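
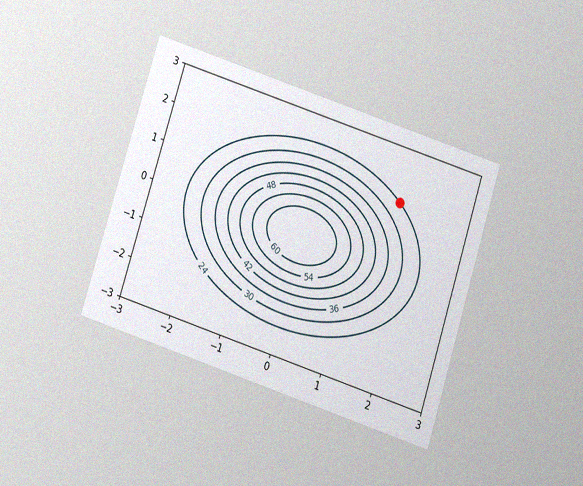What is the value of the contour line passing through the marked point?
24

The chart is tilted about 18° clockwise and viewed slightly from below, with some photo noise. The marked point sits on the contour labelled 24.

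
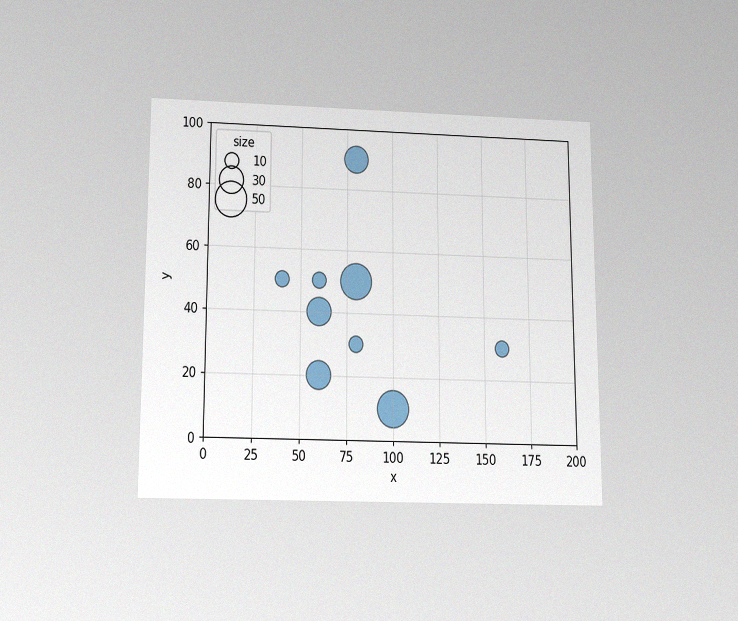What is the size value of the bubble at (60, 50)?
10

The chart is viewed slightly from below, with some photo noise. Matching the bubble at (60, 50) against the size legend gives 10.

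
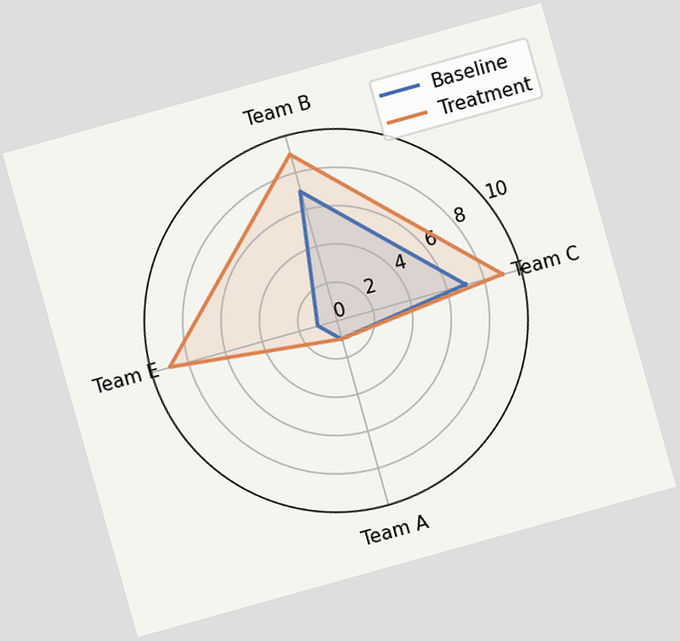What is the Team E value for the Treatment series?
The chart is tilted about 16° counter-clockwise. On the Team E axis, Treatment reaches 9.

9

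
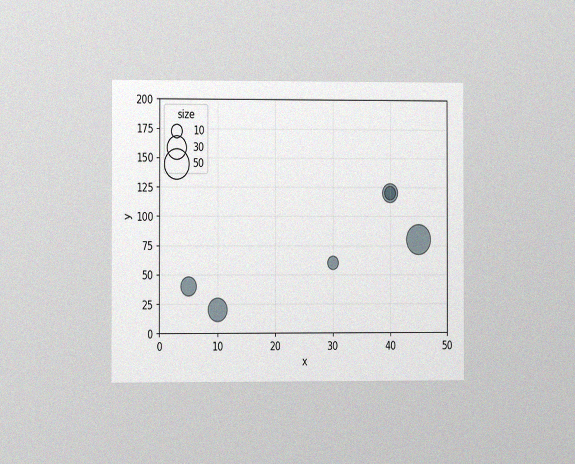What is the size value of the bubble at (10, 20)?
The chart is viewed slightly from the left, with some photo noise. Matching the bubble at (10, 20) against the size legend gives 30.

30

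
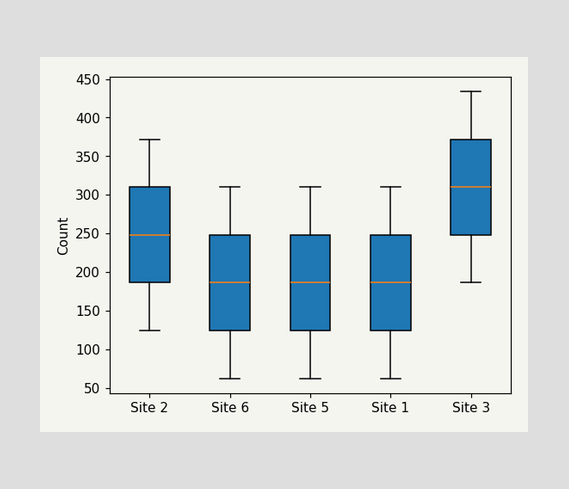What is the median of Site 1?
The median line in the Site 1 box sits at 186.

186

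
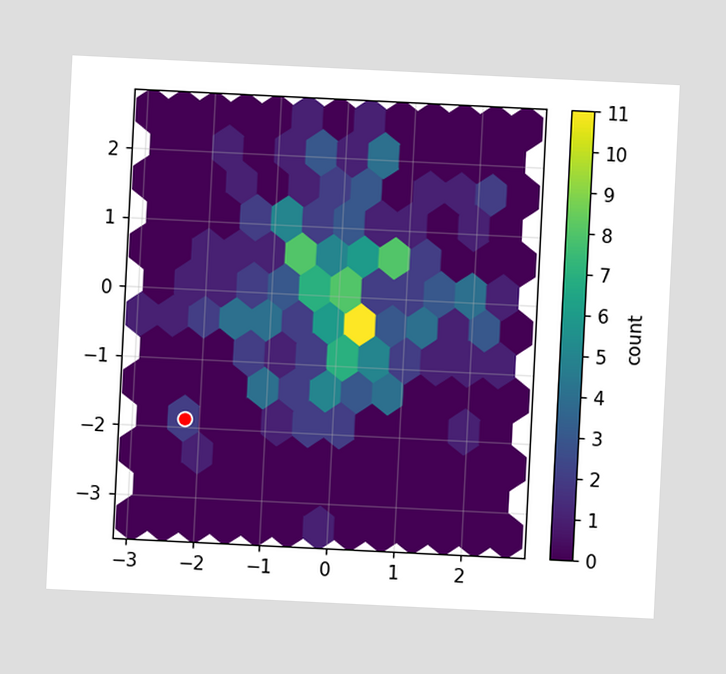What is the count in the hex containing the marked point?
The chart is tilted about 3° clockwise. The marked hex reads 2 on the colorbar.

2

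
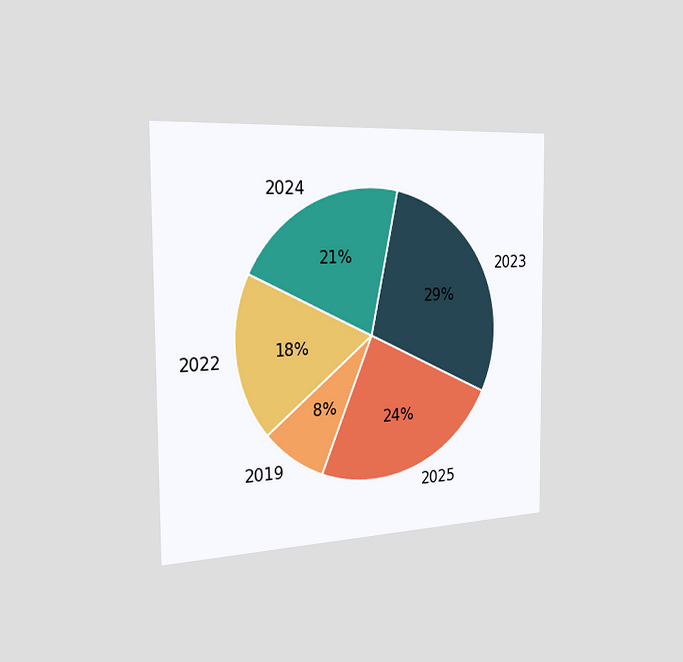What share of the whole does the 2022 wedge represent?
The chart is viewed slightly from the left. The 2022 slice takes up 18% of the pie.

18%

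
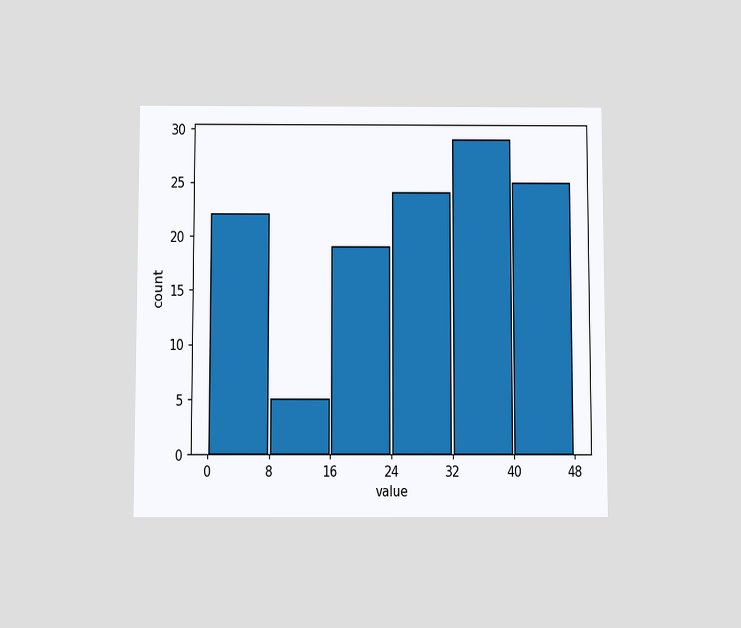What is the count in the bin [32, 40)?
The chart is viewed slightly from below. The [32, 40) bin has height 29.

29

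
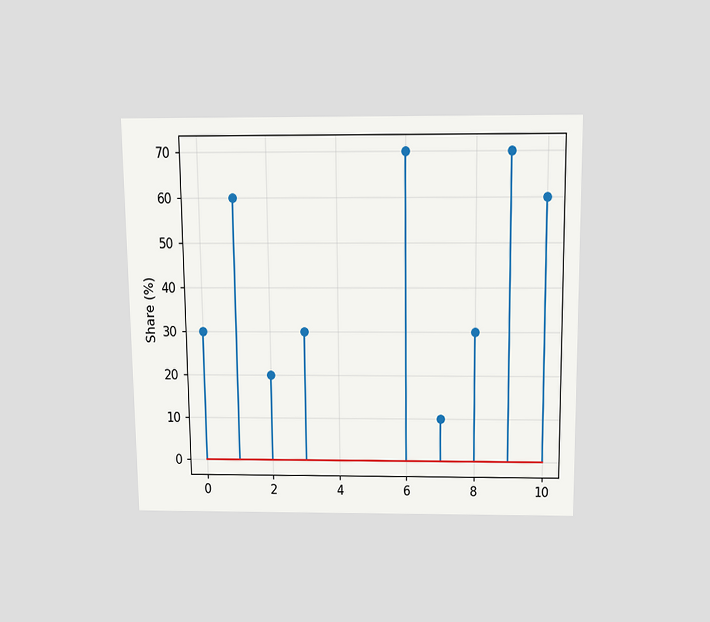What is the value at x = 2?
20%

The chart is viewed slightly from above. The stem at x=2 reaches 20%.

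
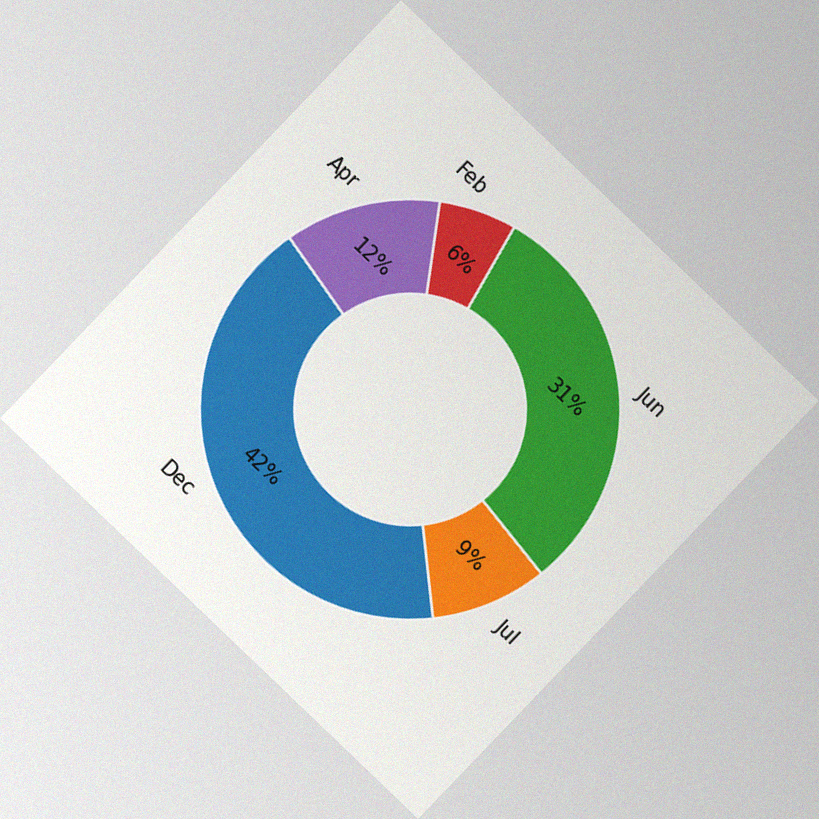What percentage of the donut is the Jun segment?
31%

The chart is tilted about 44° clockwise, with some photo noise. The Jun segment takes up 31% of the ring.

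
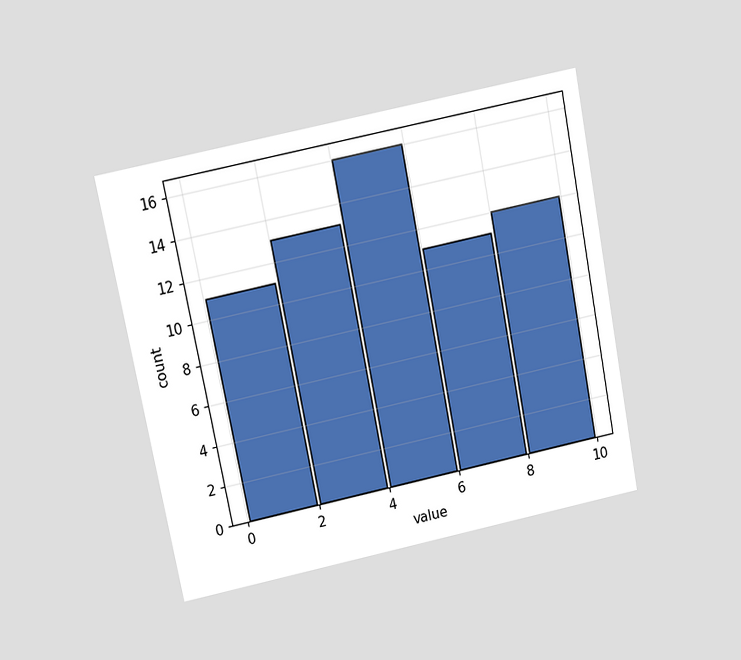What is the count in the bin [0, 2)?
11

The chart is tilted about 11° counter-clockwise and viewed slightly from above. The [0, 2) bin has height 11.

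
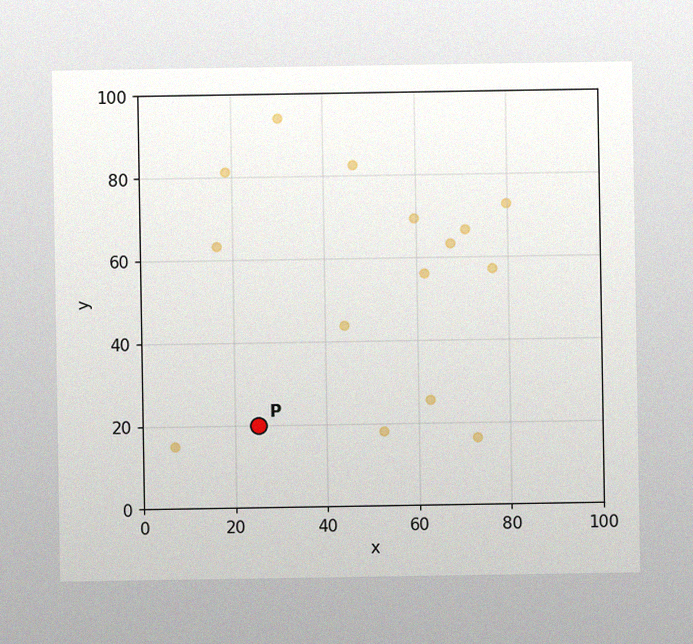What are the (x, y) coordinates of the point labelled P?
(25, 20)

The image has some photo noise and uneven lighting. Following the gridlines from P to each axis, P sits at (25, 20).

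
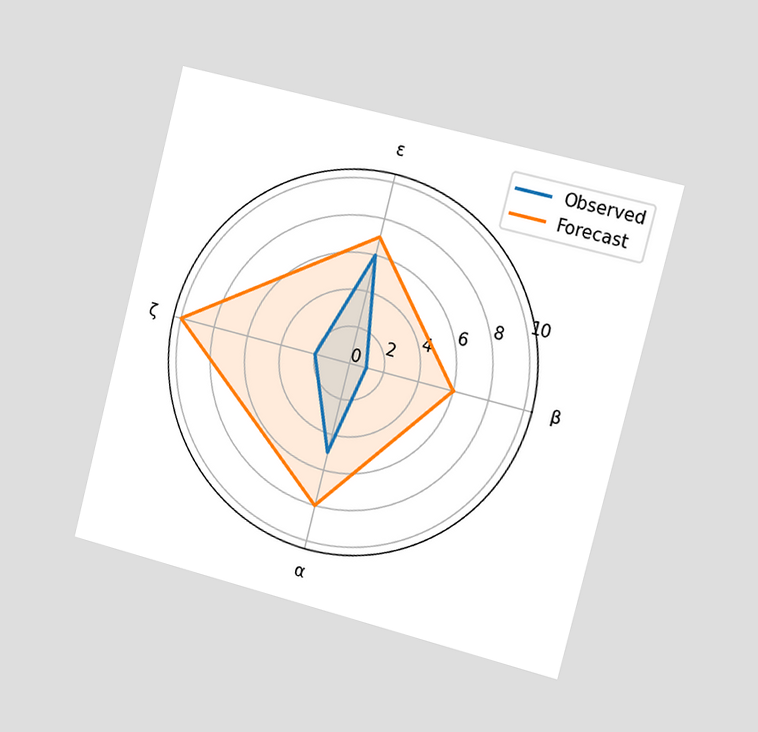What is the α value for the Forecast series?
The chart is tilted about 14° clockwise and viewed slightly from the right. On the α axis, Forecast reaches 8.

8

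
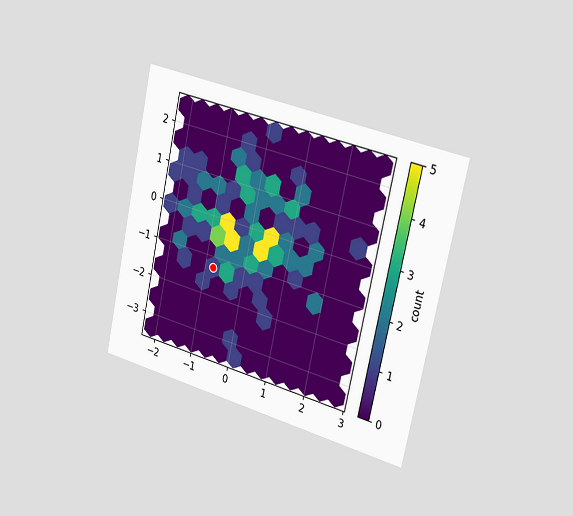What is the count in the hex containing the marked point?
The chart is tilted about 12° clockwise and viewed slightly from the right. The marked hex reads 1 on the colorbar.

1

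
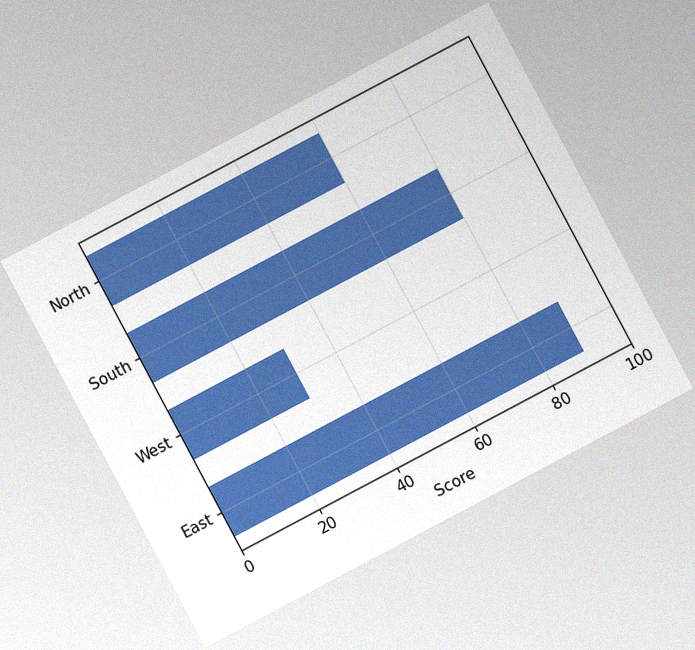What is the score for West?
30

The chart is tilted about 28° counter-clockwise, with some photo noise. Reading along the chart's x-axis, the West bar reaches 30.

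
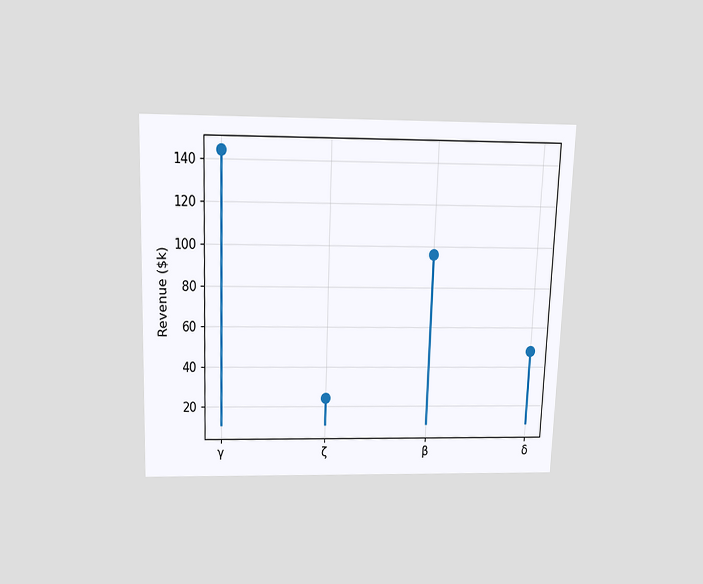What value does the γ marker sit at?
The chart is tilted about 2° clockwise and viewed slightly from above. The γ marker sits at $144k.

$144k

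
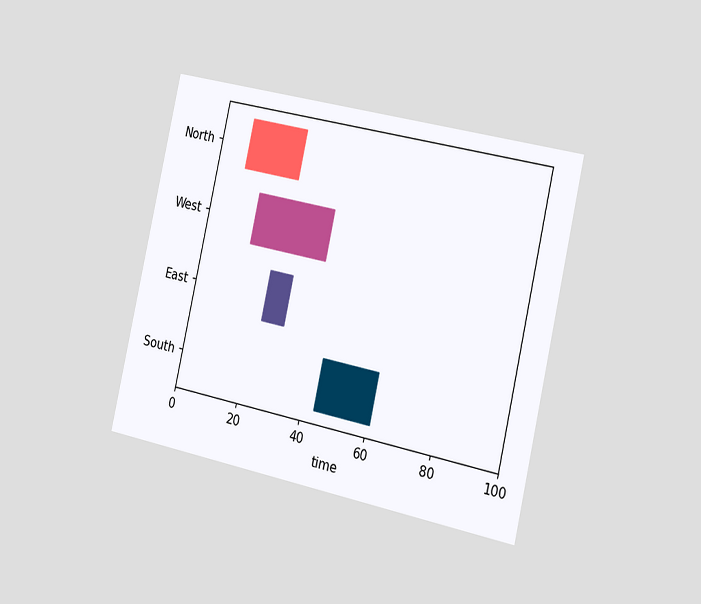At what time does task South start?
44

The chart is tilted about 13° clockwise and viewed slightly from the right. The South bar begins at t=44.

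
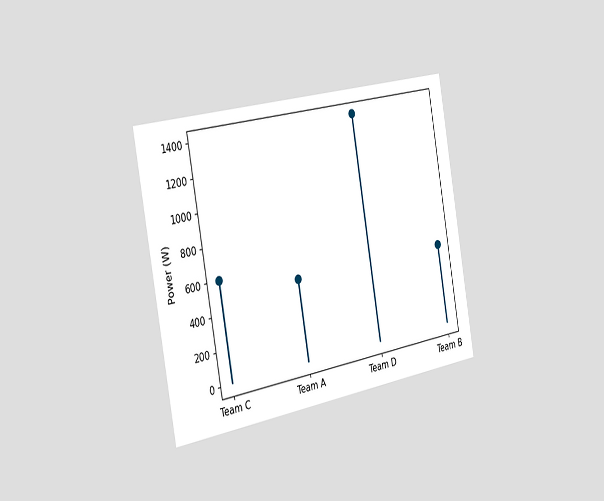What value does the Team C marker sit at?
The chart is tilted about 10° counter-clockwise and viewed slightly from the left. The Team C marker sits at 600W.

600W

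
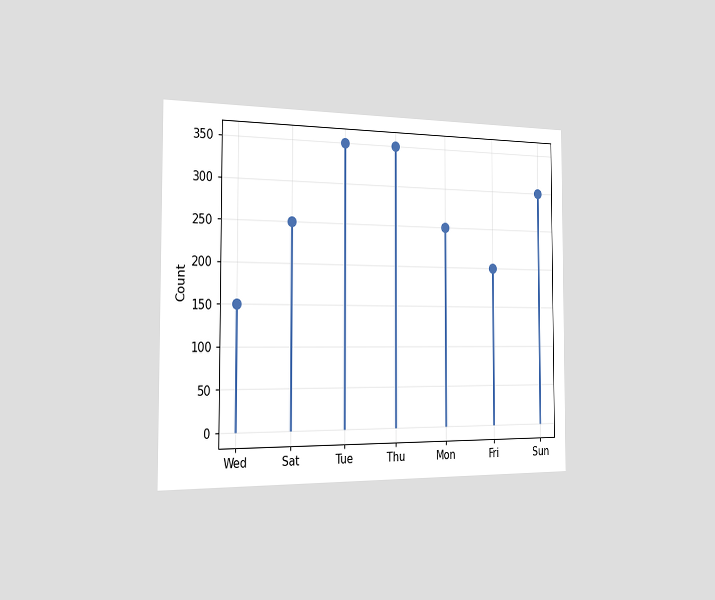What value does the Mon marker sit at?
250

The chart is viewed slightly from the left. The Mon marker sits at 250.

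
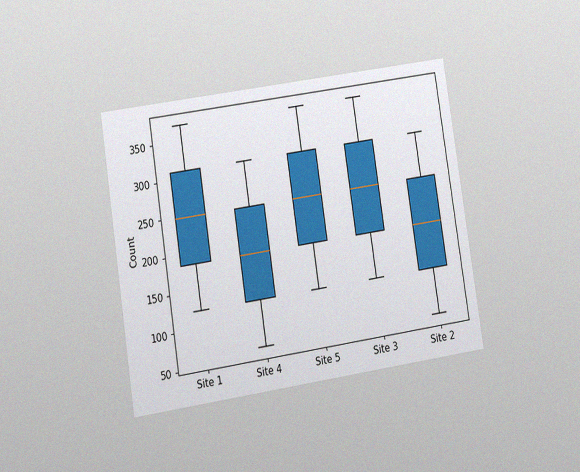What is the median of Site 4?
186

The chart is tilted about 9° counter-clockwise and viewed at a slight angle, with some photo noise. The median line in the Site 4 box sits at 186.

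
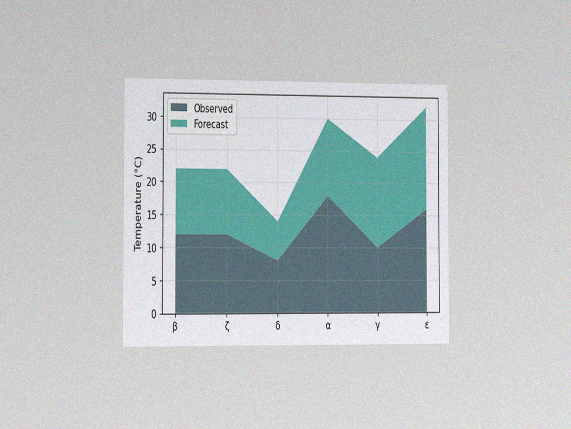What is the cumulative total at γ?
The chart is viewed slightly from the left, with some photo noise. The stacked total at γ reaches 24°C.

24°C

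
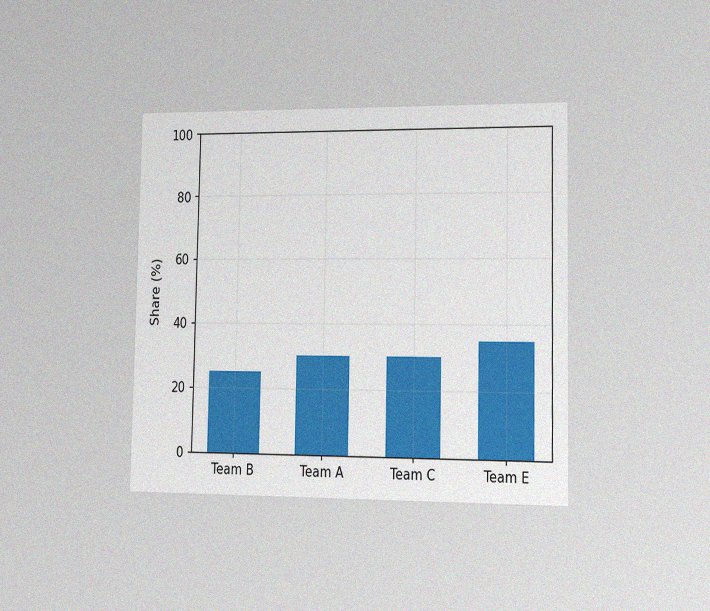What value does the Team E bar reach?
The chart is viewed slightly from the right, with some photo noise. Reading along the chart's y-axis, the Team E bar reaches 35%.

35%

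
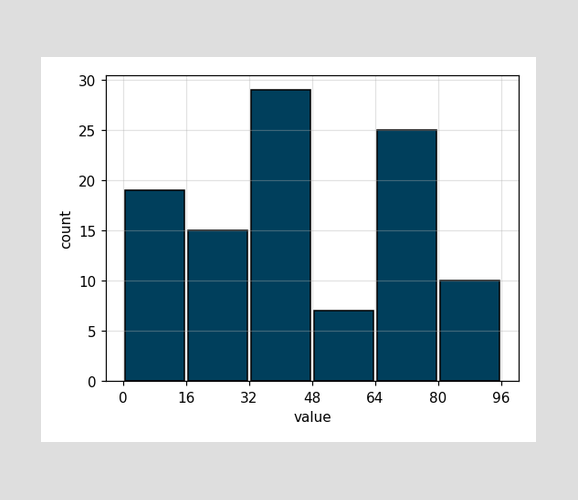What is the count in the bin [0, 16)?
The [0, 16) bin has height 19.

19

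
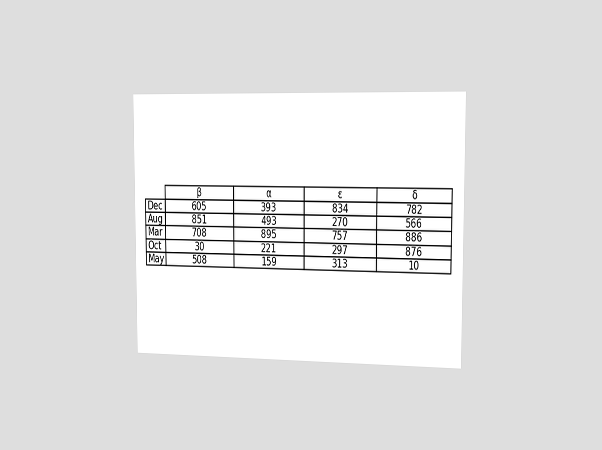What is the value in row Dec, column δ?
782

The chart is viewed slightly from the right. The (Dec, δ) cell reads 782.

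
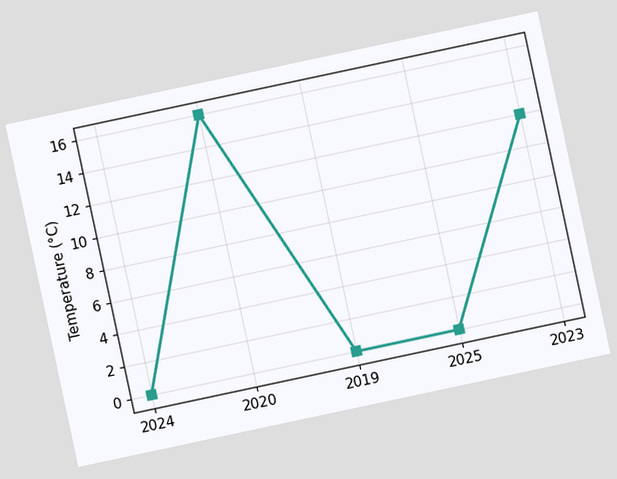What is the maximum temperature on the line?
16°C

The chart is tilted about 12° counter-clockwise. The highest point is at 2020, and reading across to the y-axis gives 16°C.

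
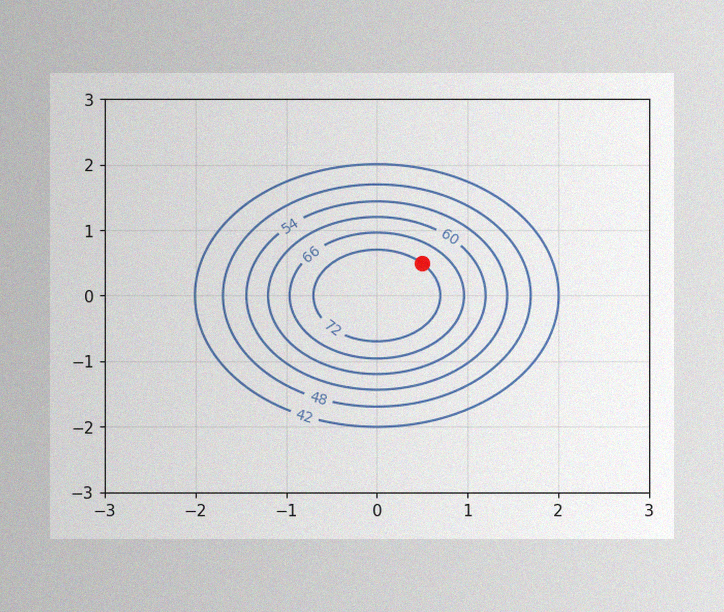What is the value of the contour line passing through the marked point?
The image has some photo noise and uneven lighting. The marked point sits on the contour labelled 72.

72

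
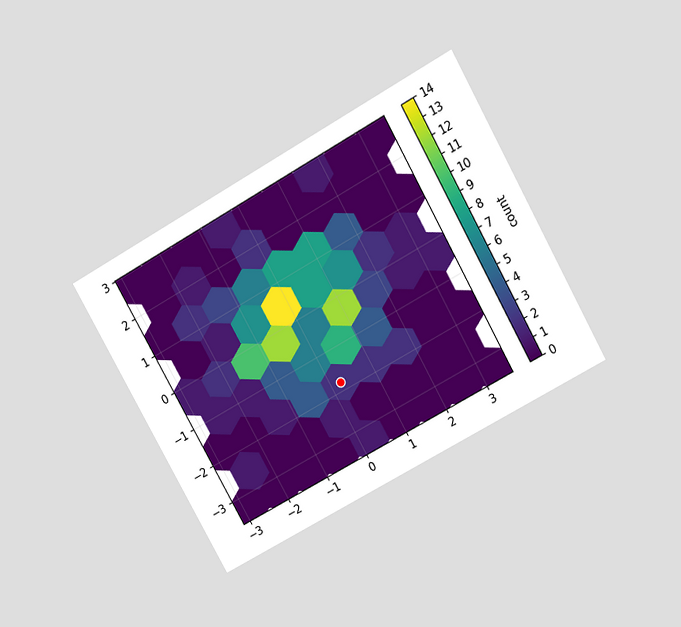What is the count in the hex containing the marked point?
2

The chart is tilted about 29° counter-clockwise and viewed slightly from above. The marked hex reads 2 on the colorbar.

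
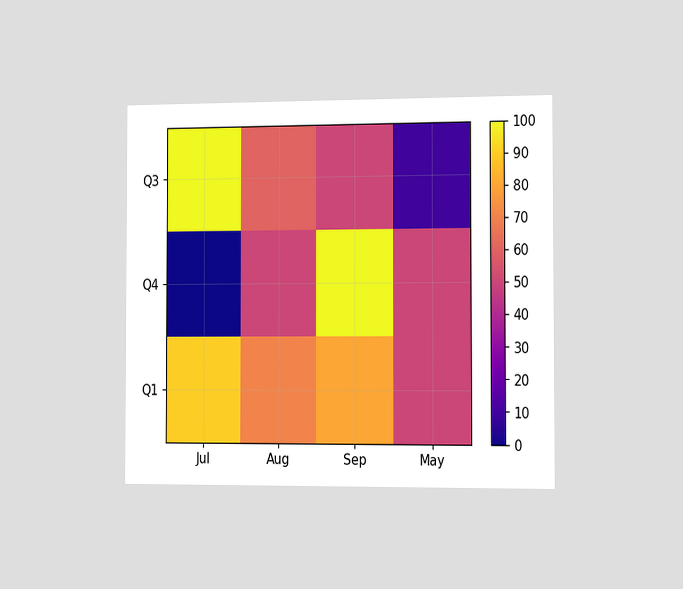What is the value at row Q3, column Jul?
The chart is viewed slightly from the right. Matching cell (Q3, Jul) against the colorbar gives 100.

100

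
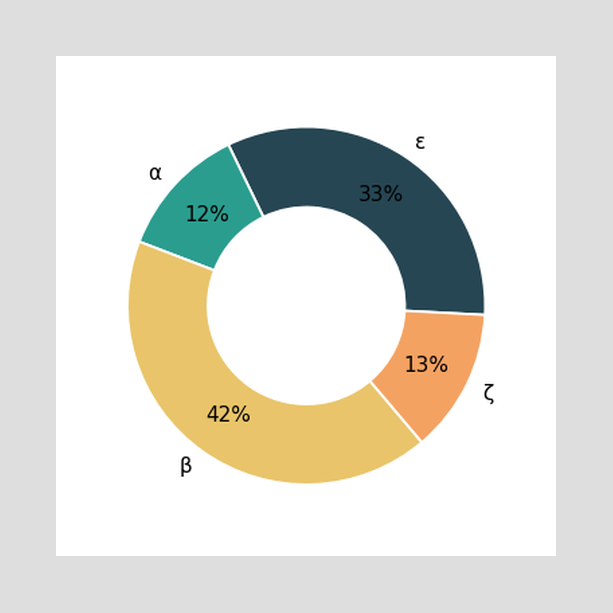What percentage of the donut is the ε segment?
33%

The ε segment takes up 33% of the ring.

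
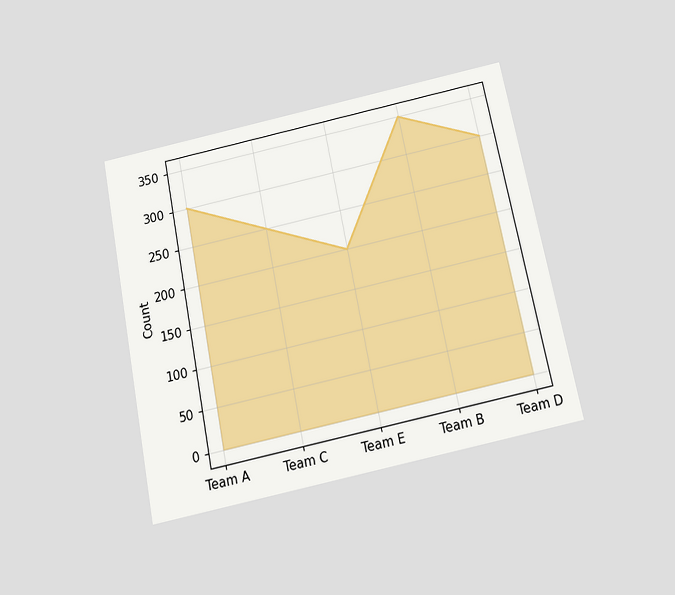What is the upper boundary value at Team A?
The chart is tilted about 11° counter-clockwise and viewed slightly from below. At Team A the upper boundary is at 300.

300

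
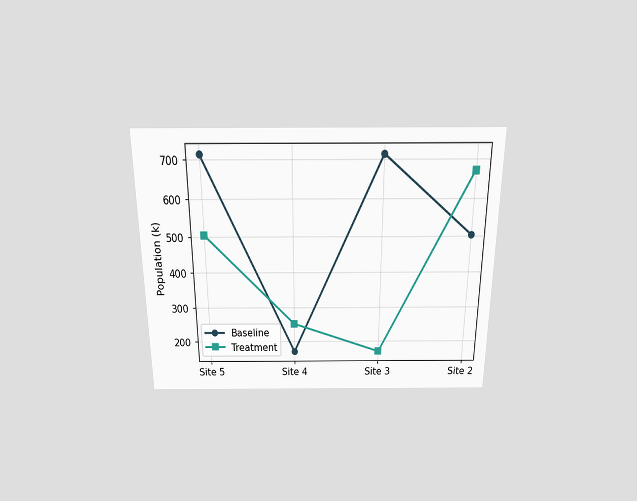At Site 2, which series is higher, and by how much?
The chart is viewed slightly from above. At Site 2, Treatment sits above the other line by 168k.

Treatment, by 168k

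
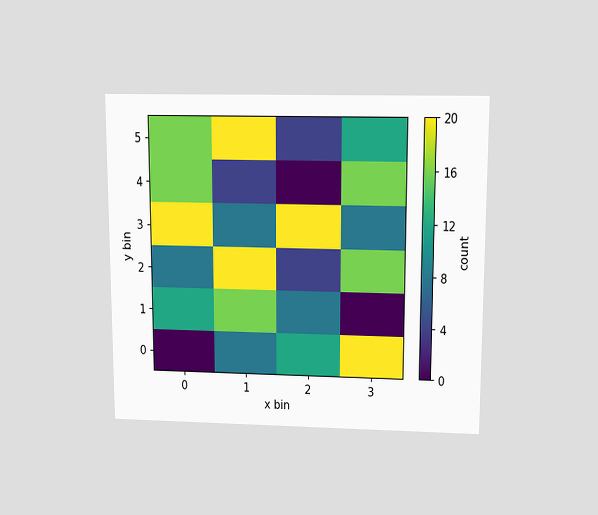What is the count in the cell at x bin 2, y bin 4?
The chart is viewed slightly from above. Matching the cell (2, 4) against the colorbar gives 0.

0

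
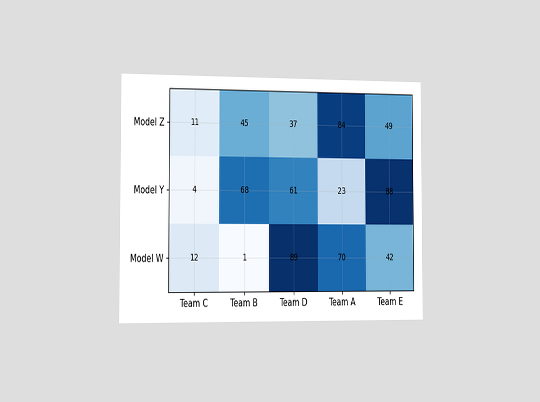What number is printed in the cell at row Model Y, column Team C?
The chart is viewed slightly from the left. The (Model Y, Team C) cell reads 4.

4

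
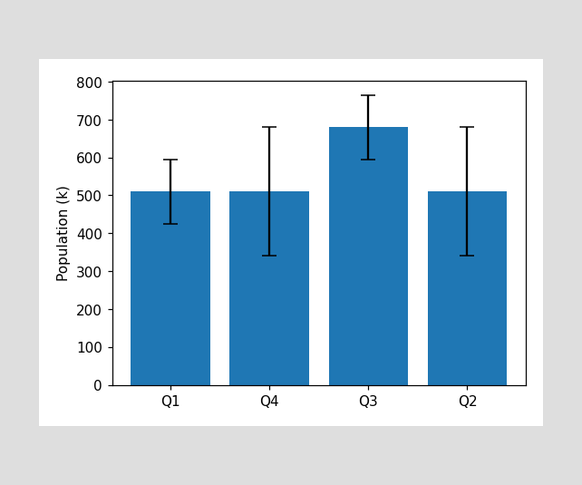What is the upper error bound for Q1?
The Q1 bar's upper whisker reaches 595k.

595k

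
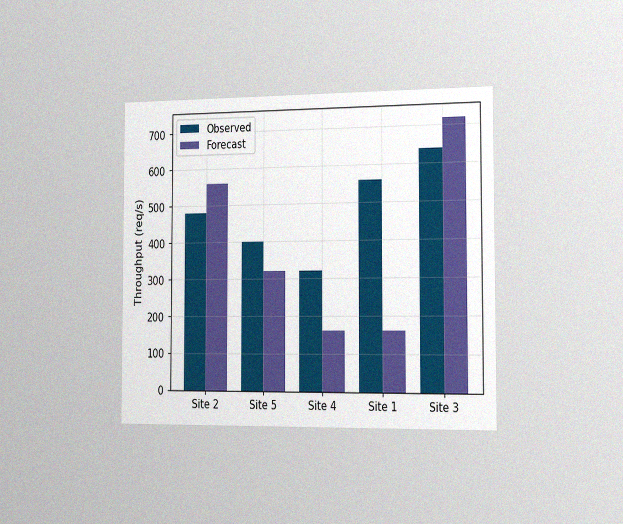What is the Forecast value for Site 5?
The chart is viewed slightly from the right, with some photo noise. The Forecast bar at Site 5 reaches 320req/s on the y-axis.

320req/s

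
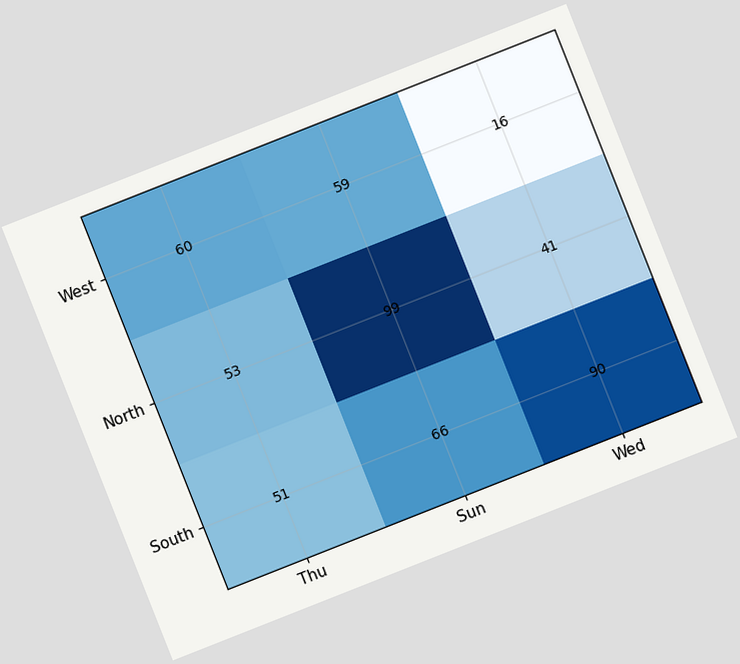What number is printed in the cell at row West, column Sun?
The chart is tilted about 22° counter-clockwise. The (West, Sun) cell reads 59.

59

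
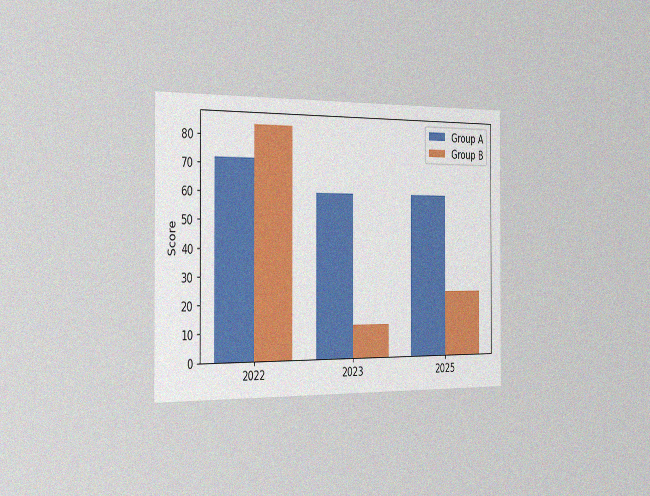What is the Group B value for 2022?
The chart is viewed slightly from the left, with some photo noise. The Group B bar at 2022 reaches 84 on the y-axis.

84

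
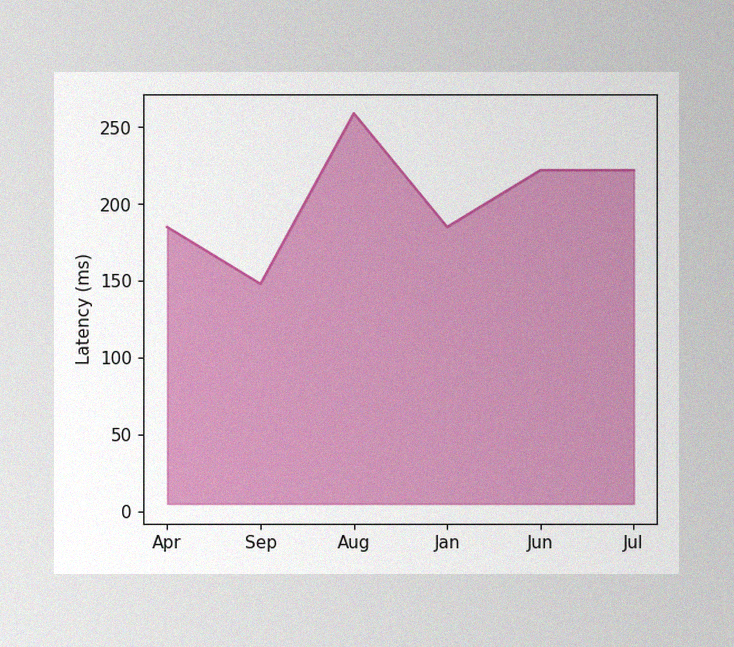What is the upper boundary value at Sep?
148ms

The image has some photo noise and uneven lighting. At Sep the upper boundary is at 148ms.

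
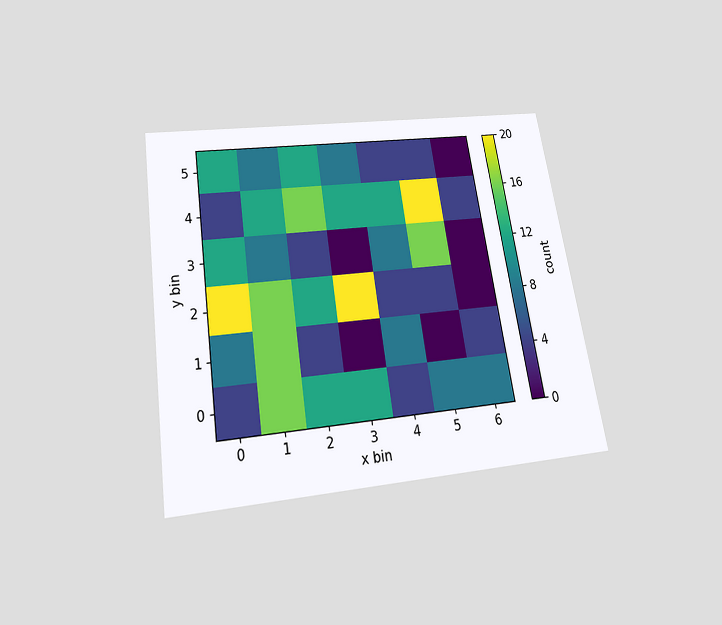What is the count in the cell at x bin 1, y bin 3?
The chart is tilted about 9° counter-clockwise and viewed slightly from below. Matching the cell (1, 3) against the colorbar gives 8.

8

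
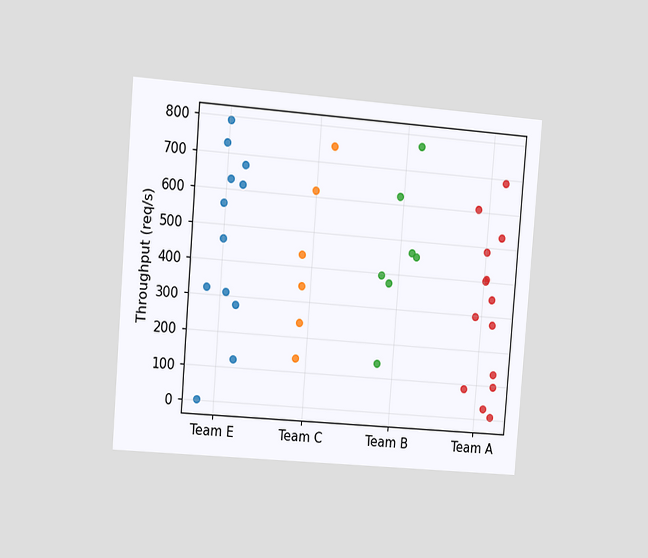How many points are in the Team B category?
The chart is tilted about 4° clockwise and viewed at a slight angle. Counting the markers in the Team B column gives 7.

7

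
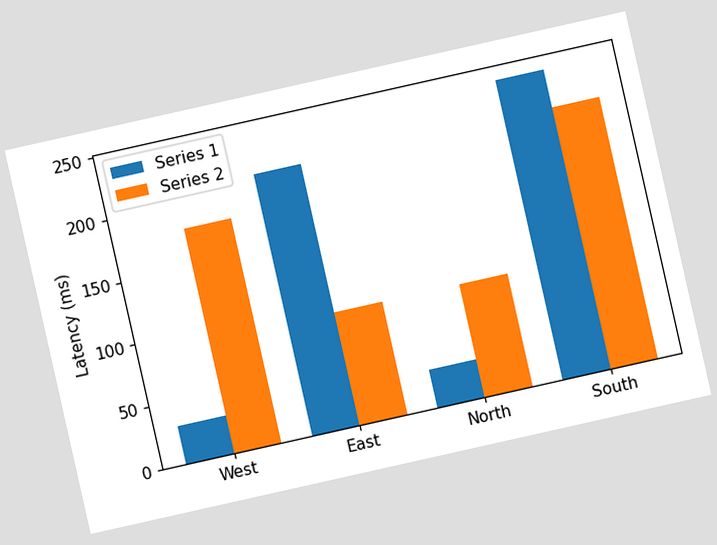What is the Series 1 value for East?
The chart is tilted about 13° counter-clockwise. The Series 1 bar at East reaches 210ms on the y-axis.

210ms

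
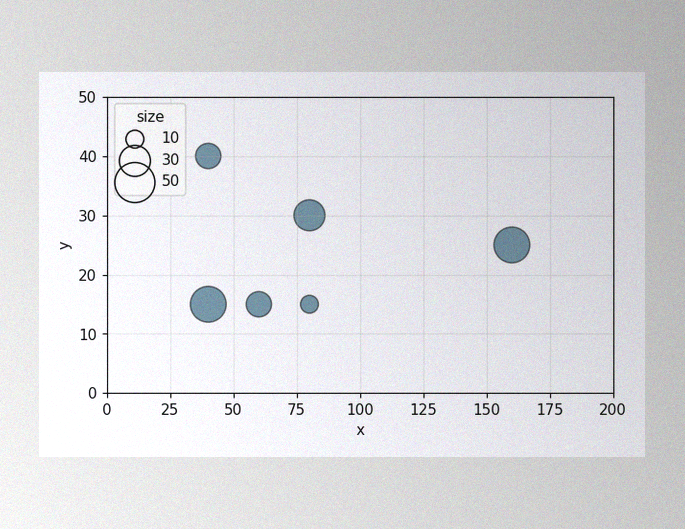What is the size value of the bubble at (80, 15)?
10

The image has some photo noise and uneven lighting. Matching the bubble at (80, 15) against the size legend gives 10.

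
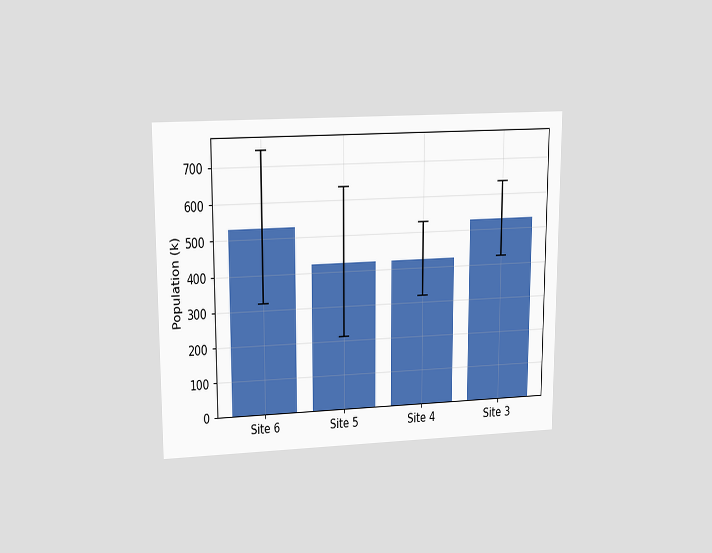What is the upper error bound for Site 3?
636k

The chart is viewed at a slight angle. The Site 3 bar's upper whisker reaches 636k.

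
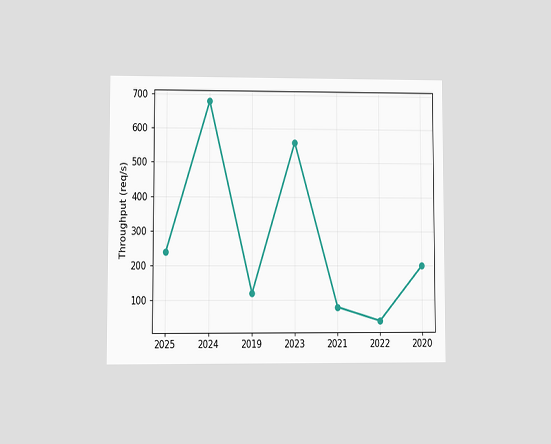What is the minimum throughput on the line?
The chart is viewed at a slight angle. The lowest point is at 2022, and reading across to the y-axis gives 40req/s.

40req/s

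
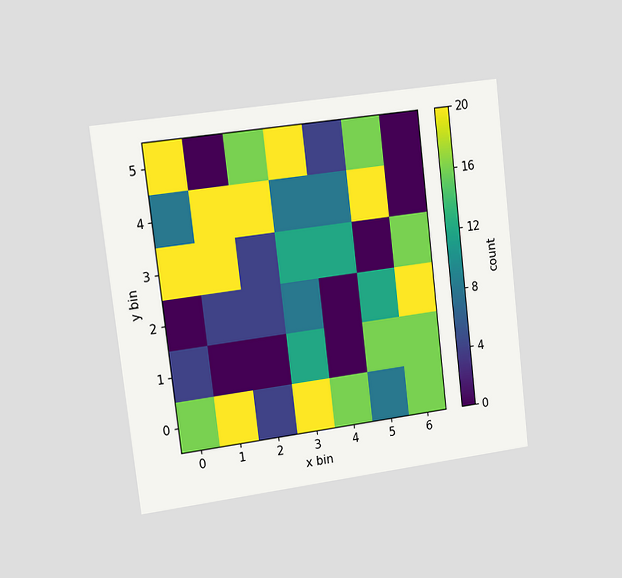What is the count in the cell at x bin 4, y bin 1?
0

The chart is tilted about 7° counter-clockwise and viewed slightly from the left. Matching the cell (4, 1) against the colorbar gives 0.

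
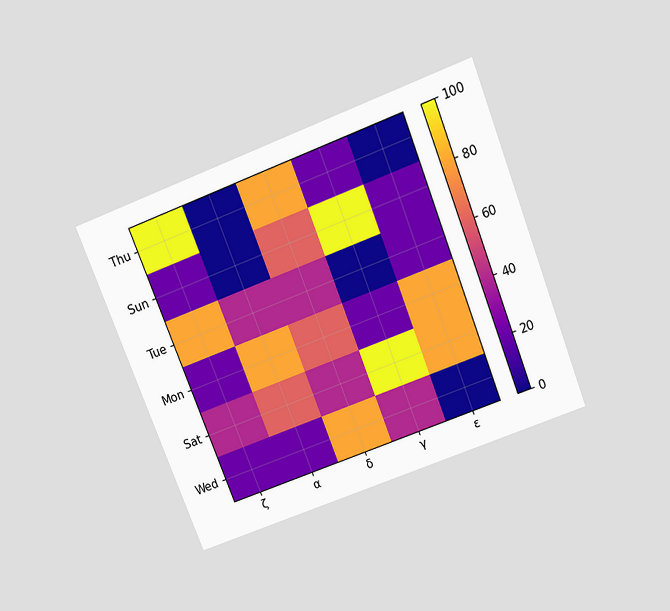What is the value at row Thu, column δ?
80

The chart is tilted about 21° counter-clockwise and viewed slightly from above. Matching cell (Thu, δ) against the colorbar gives 80.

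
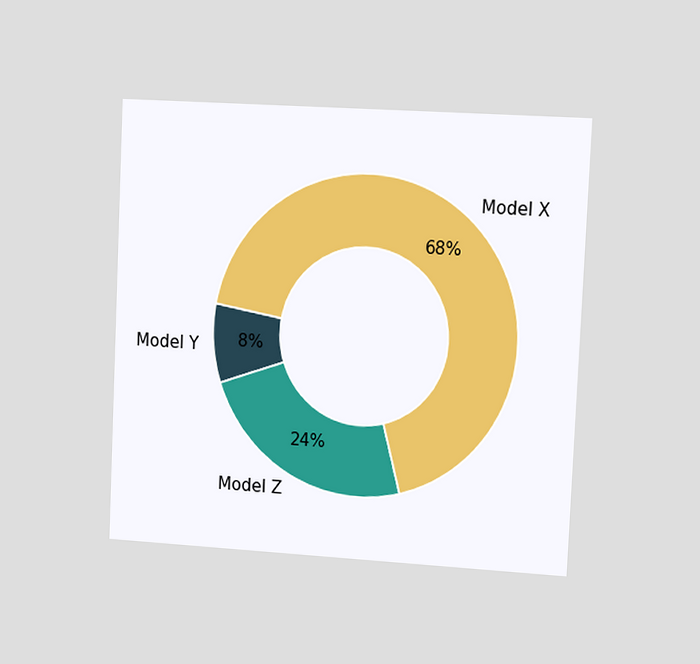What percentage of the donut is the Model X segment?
The chart is tilted about 3° clockwise and viewed slightly from the right. The Model X segment takes up 68% of the ring.

68%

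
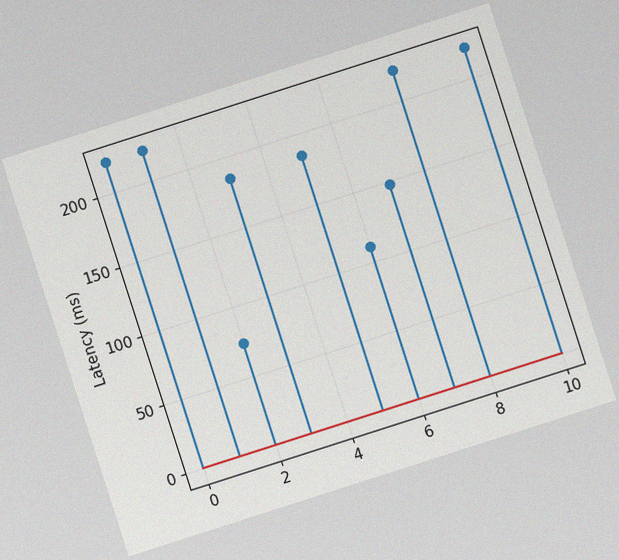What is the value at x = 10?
222ms

The chart is tilted about 18° counter-clockwise, with some photo noise. The stem at x=10 reaches 222ms.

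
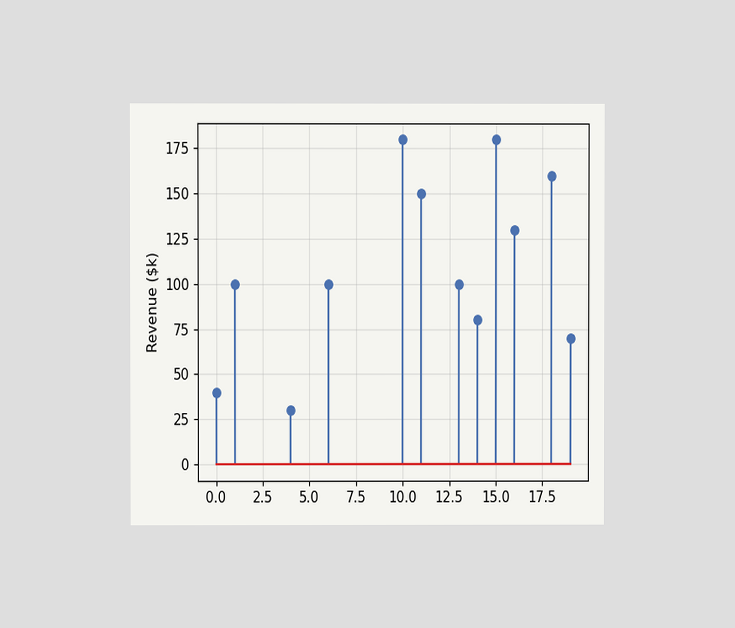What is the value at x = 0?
The chart is viewed at a slight angle. The stem at x=0 reaches $40k.

$40k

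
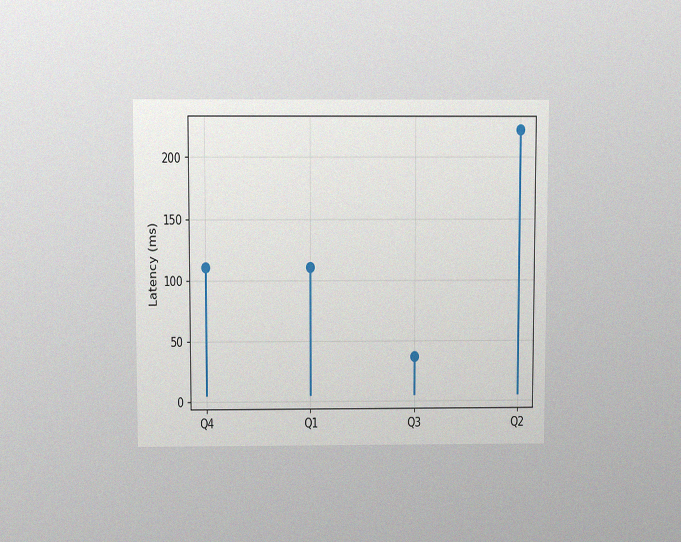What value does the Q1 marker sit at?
The chart is viewed slightly from above, with some photo noise. The Q1 marker sits at 111ms.

111ms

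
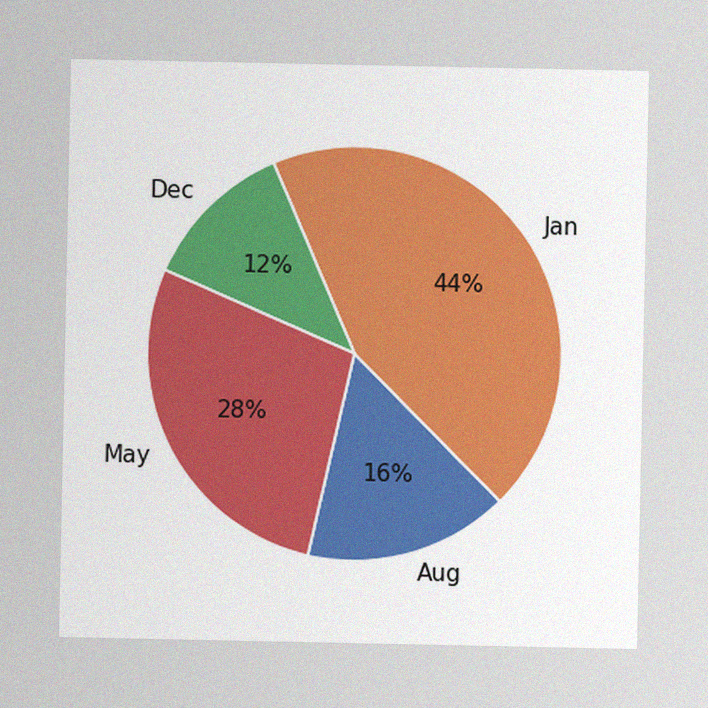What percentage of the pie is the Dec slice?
12%

The image has some photo noise and uneven lighting. The Dec slice takes up 12% of the pie.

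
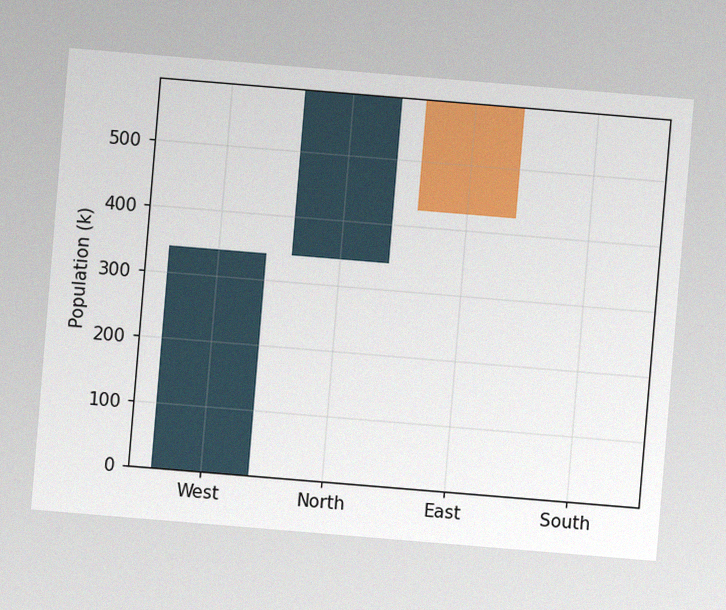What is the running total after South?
425k

The chart is tilted about 5° clockwise, with some photo noise. After South the running total reaches 425k.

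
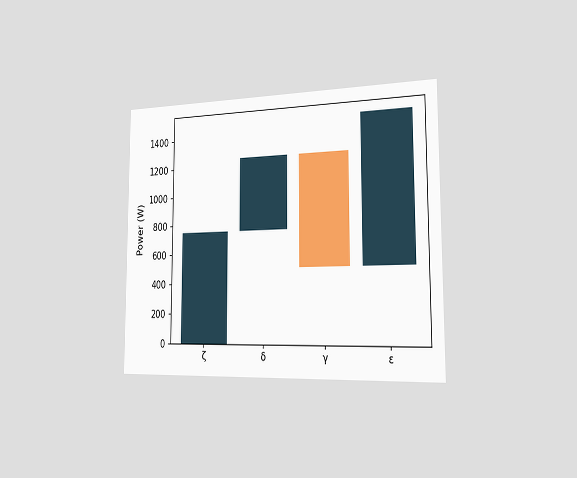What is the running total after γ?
The chart is viewed slightly from the right. After γ the running total reaches 500W.

500W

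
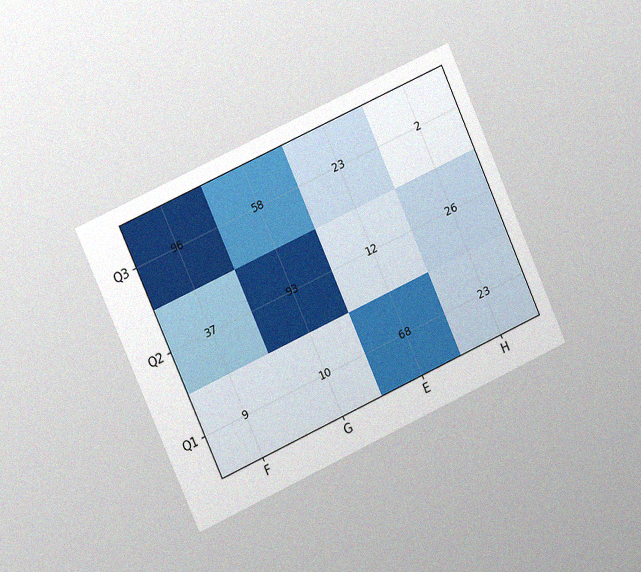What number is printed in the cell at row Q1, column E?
68

The chart is tilted about 24° counter-clockwise and viewed slightly from the left, with some photo noise. The (Q1, E) cell reads 68.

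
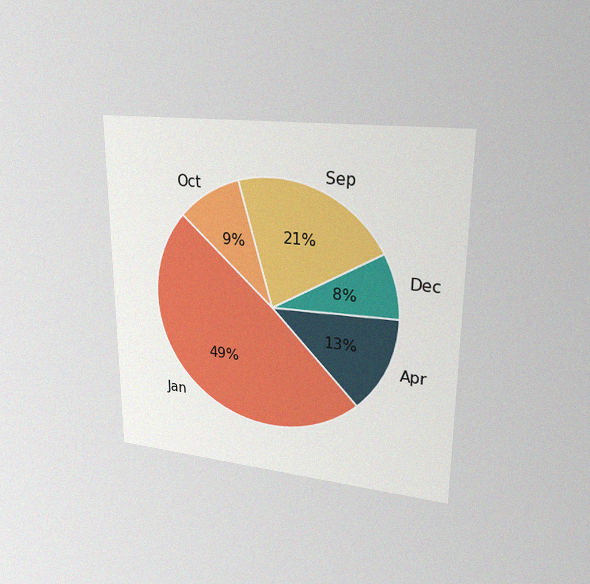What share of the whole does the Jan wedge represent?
The chart is viewed at a slight angle, with some photo noise. The Jan slice takes up 49% of the pie.

49%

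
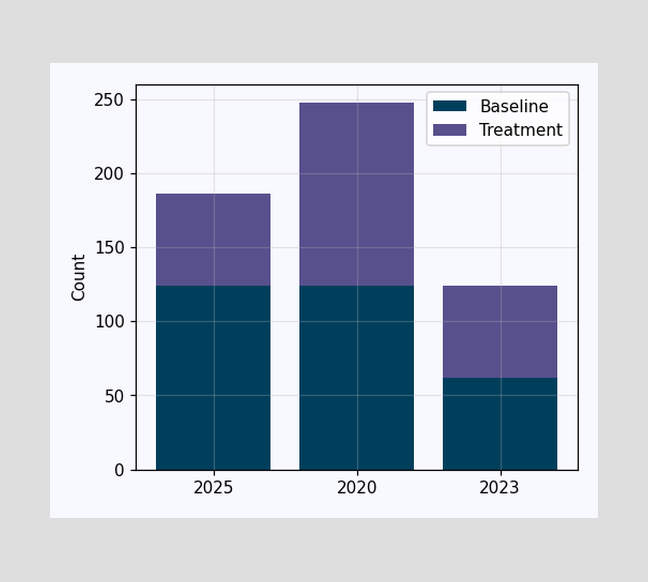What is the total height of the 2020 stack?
The 2020 stack's top reaches 248 on the y-axis.

248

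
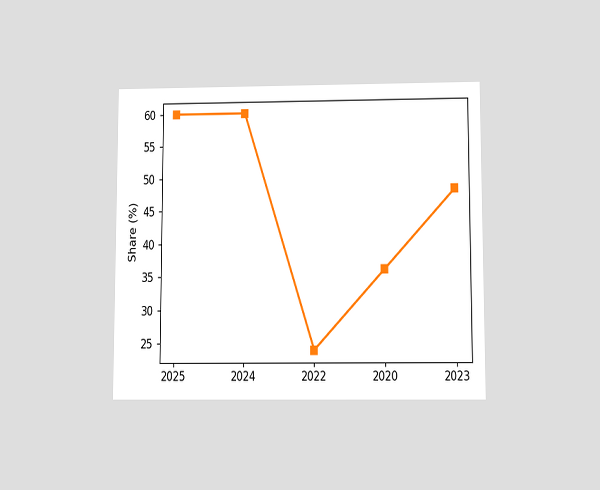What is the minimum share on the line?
The chart is viewed slightly from below. The lowest point is at 2022, and reading across to the y-axis gives 24%.

24%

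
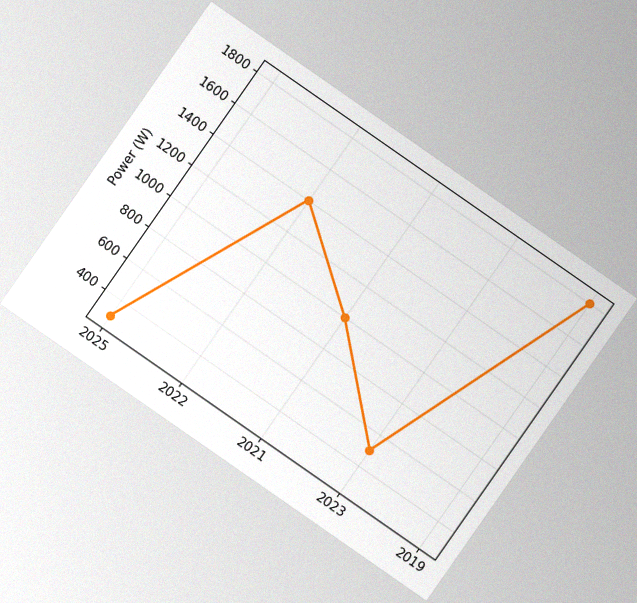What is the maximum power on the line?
The chart is tilted about 35° clockwise, with some photo noise. The highest point is at 2019, and reading across to the y-axis gives 1800W.

1800W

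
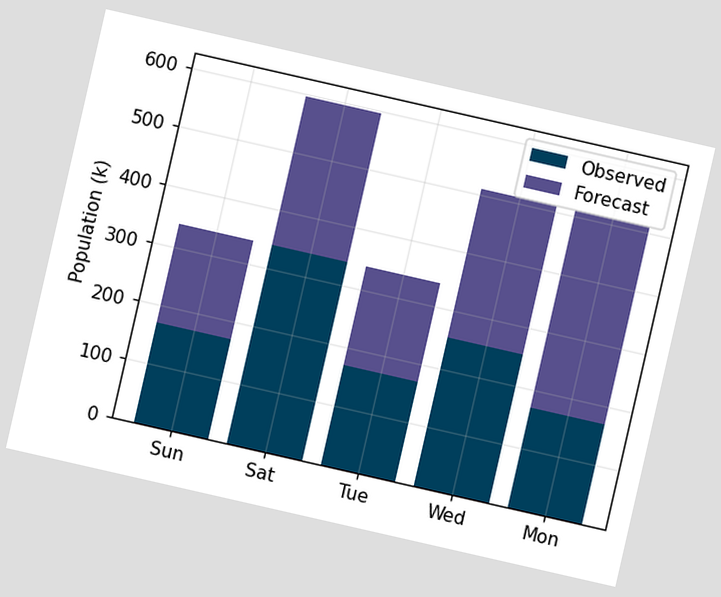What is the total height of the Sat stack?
The chart is tilted about 13° clockwise. The Sat stack's top reaches 595k on the y-axis.

595k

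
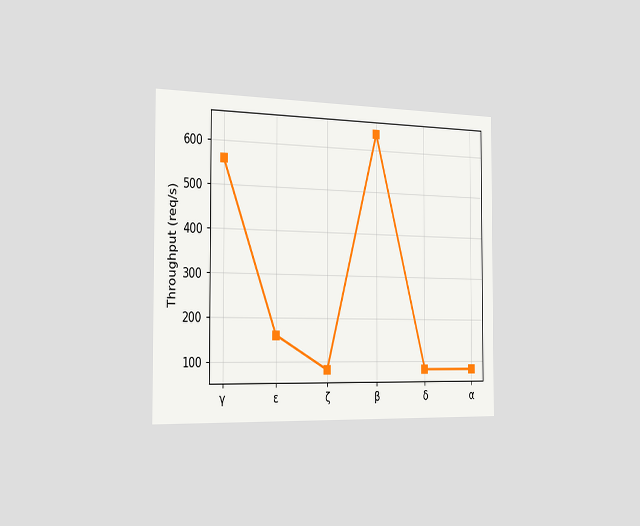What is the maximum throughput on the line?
The chart is viewed slightly from the left. The highest point is at β, and reading across to the y-axis gives 640req/s.

640req/s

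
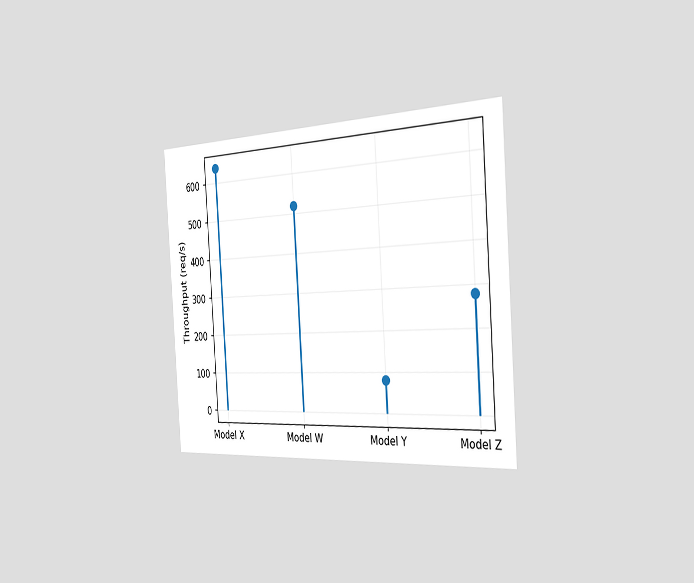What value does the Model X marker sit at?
The chart is tilted about 4° counter-clockwise and viewed slightly from the right. The Model X marker sits at 640req/s.

640req/s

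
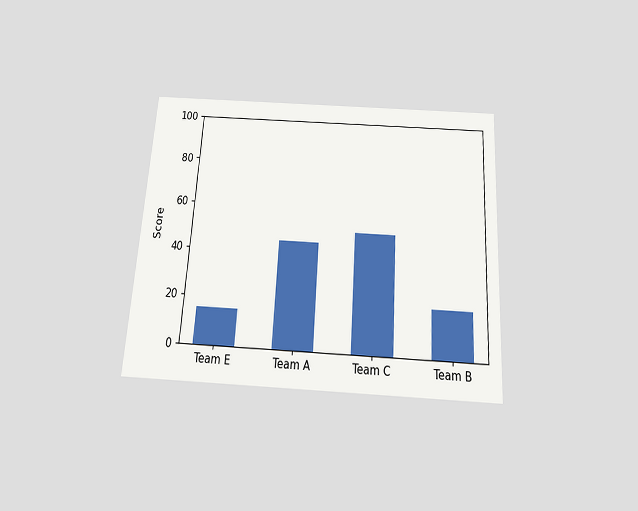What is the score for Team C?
The chart is tilted about 4° clockwise and viewed slightly from below. Reading along the chart's y-axis, the Team C bar reaches 50.

50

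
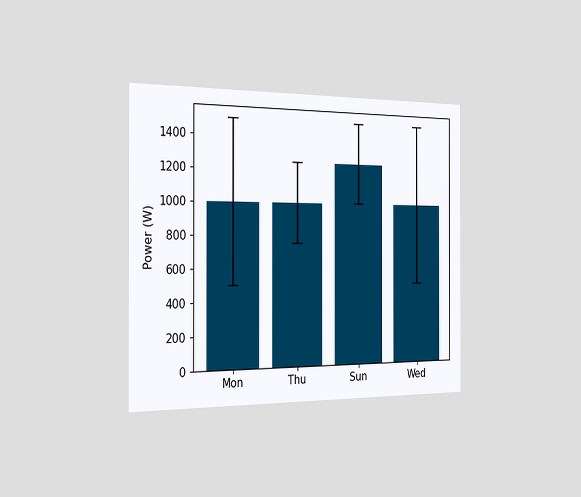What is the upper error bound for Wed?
The chart is viewed slightly from the left. The Wed bar's upper whisker reaches 1500W.

1500W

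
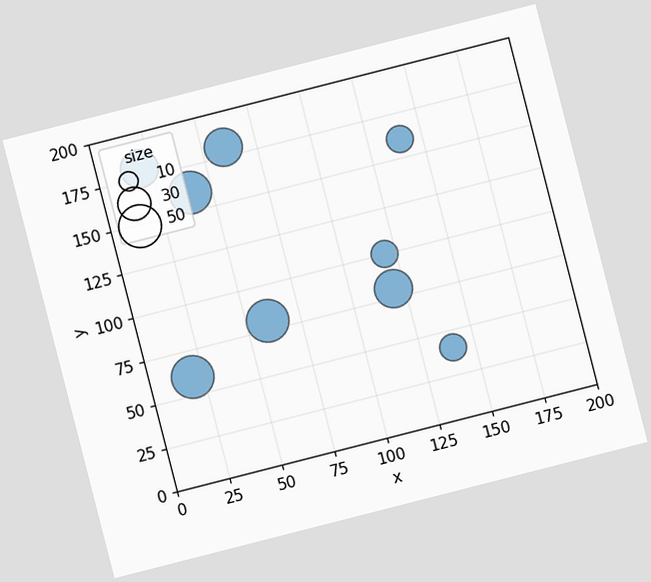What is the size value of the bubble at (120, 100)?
The chart is tilted about 14° counter-clockwise. Matching the bubble at (120, 100) against the size legend gives 20.

20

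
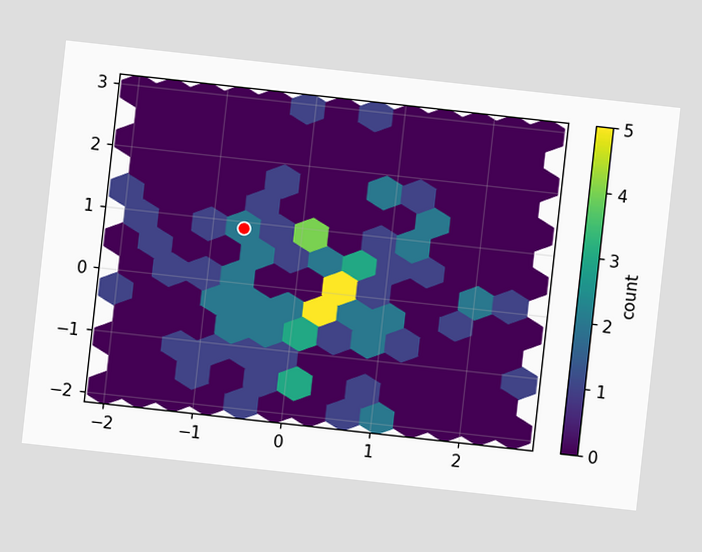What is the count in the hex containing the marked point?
The chart is tilted about 6° clockwise. The marked hex reads 2 on the colorbar.

2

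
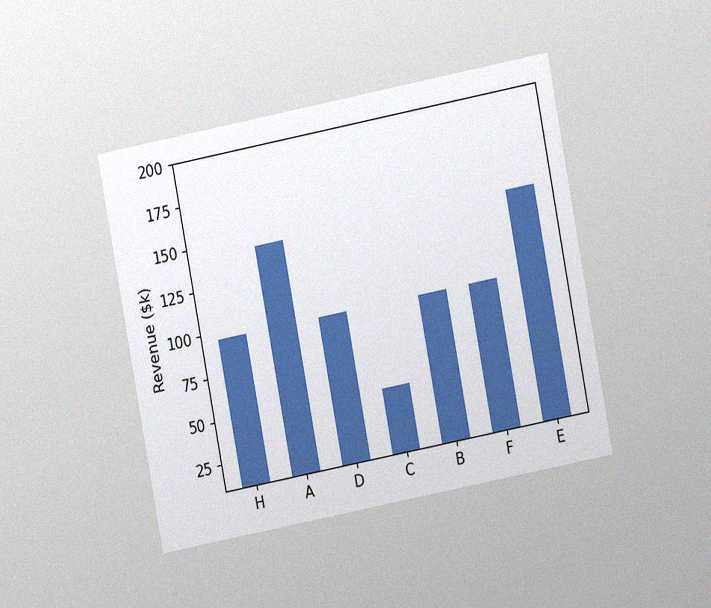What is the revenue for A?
The chart is tilted about 11° counter-clockwise and viewed at a slight angle, with some photo noise. Reading along the chart's y-axis, the A bar reaches $144k.

$144k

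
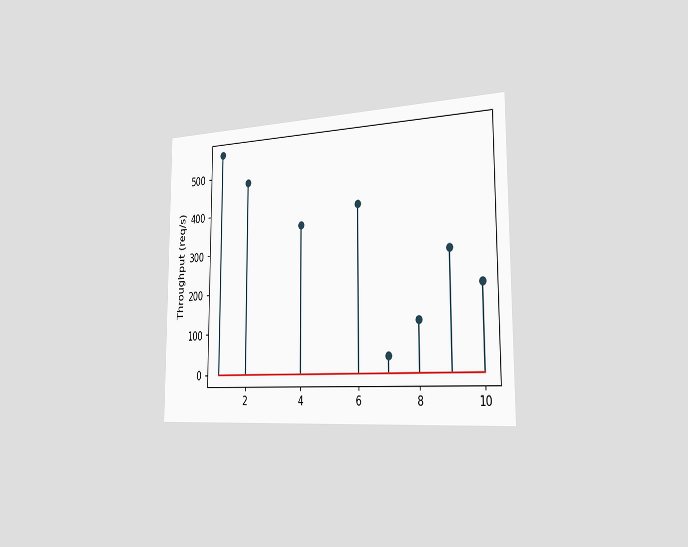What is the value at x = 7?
The chart is viewed slightly from the right. The stem at x=7 reaches 40req/s.

40req/s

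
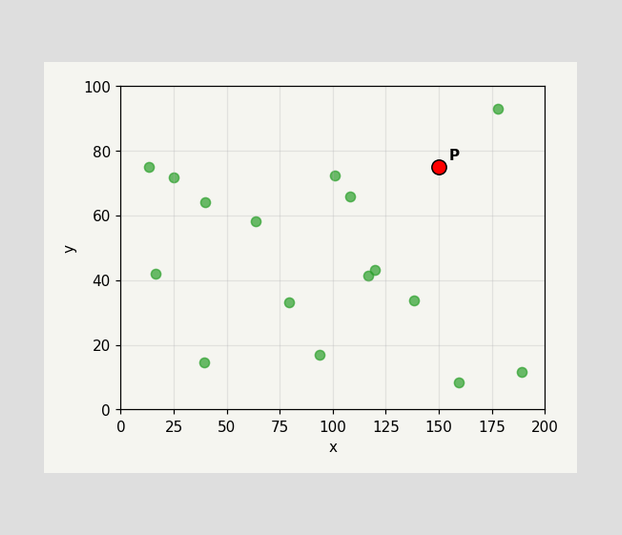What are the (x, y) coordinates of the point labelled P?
Following the gridlines from P to each axis, P sits at (150, 75).

(150, 75)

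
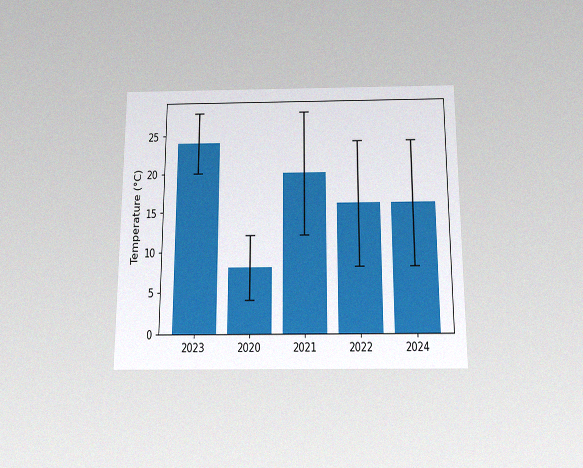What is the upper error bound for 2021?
28°C

The chart is viewed slightly from below, with some photo noise. The 2021 bar's upper whisker reaches 28°C.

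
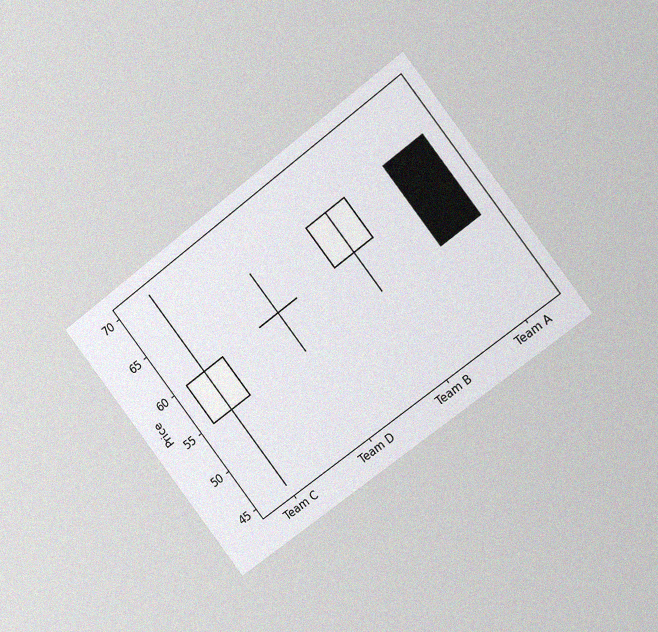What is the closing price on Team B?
65

The chart is tilted about 37° counter-clockwise and viewed slightly from the right, with some photo noise. The Team B candle closes at 65.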